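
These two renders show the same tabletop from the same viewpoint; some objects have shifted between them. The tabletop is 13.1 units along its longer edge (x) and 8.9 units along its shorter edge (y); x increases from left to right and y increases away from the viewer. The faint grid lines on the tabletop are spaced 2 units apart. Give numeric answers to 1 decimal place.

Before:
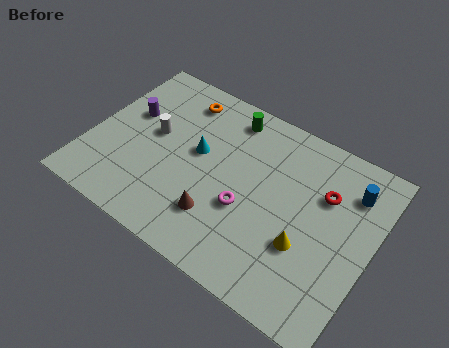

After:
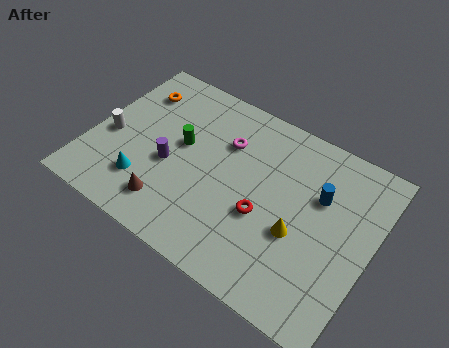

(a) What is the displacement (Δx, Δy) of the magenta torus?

(-1.5, 2.8)

From the two frames, the magenta torus sits at roughly (7.5, 3.4) before and (6.0, 6.2) after.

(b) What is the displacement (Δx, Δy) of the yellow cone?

(-0.4, 0.4)

The yellow cone was at about (10.3, 3.1) and moved to about (9.9, 3.5).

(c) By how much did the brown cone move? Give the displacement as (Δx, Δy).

(-2.2, -0.6)

From the two frames, the brown cone sits at roughly (6.4, 2.3) before and (4.2, 1.7) after.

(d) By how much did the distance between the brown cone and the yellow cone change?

+2.0

They were about 4.0 units apart before and 6.0 after — 2.0 units further apart.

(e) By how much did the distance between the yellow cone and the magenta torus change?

+1.9

Before: roughly 2.8 units apart; after: 4.7. That's 1.9 units further apart.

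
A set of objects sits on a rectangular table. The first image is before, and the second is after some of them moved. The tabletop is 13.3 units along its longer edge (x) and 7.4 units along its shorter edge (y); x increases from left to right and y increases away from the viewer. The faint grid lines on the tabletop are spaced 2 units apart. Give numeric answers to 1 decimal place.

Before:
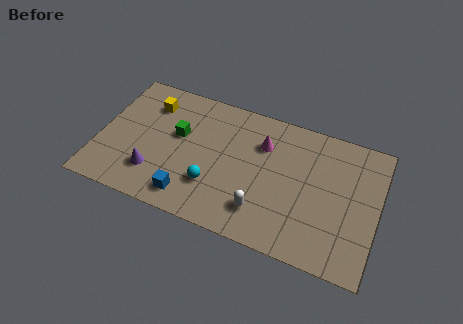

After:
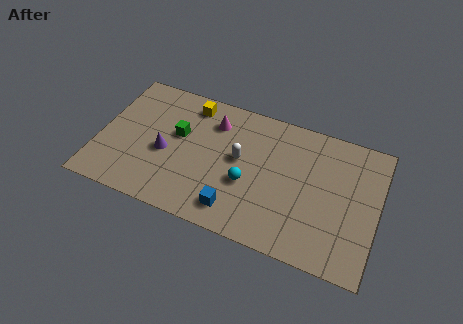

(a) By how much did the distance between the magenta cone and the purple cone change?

-2.7

Before: roughly 6.0 units apart; after: 3.3. That's 2.7 units closer together.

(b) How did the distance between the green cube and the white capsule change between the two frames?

-2.1

They were about 5.1 units apart before and 3.0 after — 2.1 units closer together.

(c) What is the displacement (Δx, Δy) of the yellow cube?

(1.9, 0.6)

The yellow cube started near (2.2, 5.7) and ended near (4.1, 6.3).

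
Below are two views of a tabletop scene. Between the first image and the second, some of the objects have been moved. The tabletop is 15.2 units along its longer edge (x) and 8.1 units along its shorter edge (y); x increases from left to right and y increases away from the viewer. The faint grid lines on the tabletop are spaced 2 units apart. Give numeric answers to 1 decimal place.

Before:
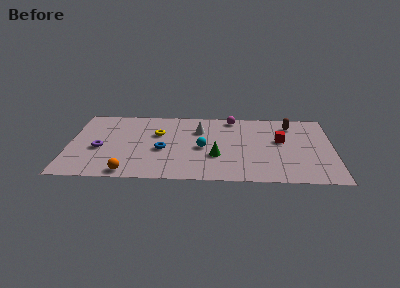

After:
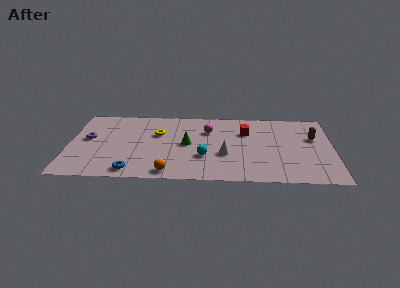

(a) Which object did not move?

the yellow torus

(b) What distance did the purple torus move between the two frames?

1.3

The purple torus was near (1.8, 3.4) before and (1.1, 4.5) after, so it travelled √(0.7² + 1.1²) ≈ 1.3 units.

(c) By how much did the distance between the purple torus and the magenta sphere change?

-1.5

The distance was about 8.5 in the first image and 7.0 in the second, so they moved 1.5 units closer together.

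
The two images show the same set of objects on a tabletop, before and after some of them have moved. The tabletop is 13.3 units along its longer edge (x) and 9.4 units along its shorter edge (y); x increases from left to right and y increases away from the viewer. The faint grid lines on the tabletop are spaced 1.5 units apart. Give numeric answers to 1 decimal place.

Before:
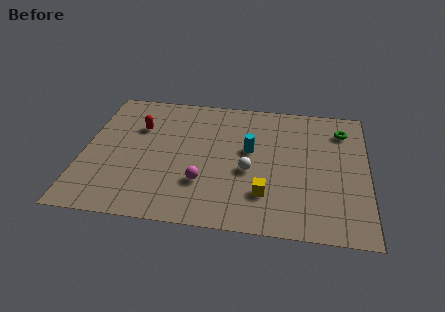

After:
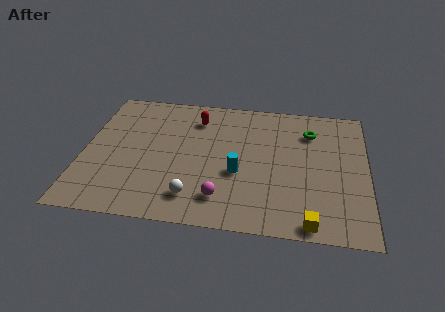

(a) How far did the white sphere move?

3.3

From (7.8, 3.9) to (5.3, 1.8), the white sphere covered √(2.5² + 2.1²) ≈ 3.3 units.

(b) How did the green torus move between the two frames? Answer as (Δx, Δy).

(-1.5, -0.3)

The green torus started near (12.1, 7.4) and ended near (10.6, 7.1).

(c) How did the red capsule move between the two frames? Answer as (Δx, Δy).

(2.7, 1.0)

From the two frames, the red capsule sits at roughly (2.5, 6.4) before and (5.2, 7.4) after.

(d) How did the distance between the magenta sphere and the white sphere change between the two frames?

-1.1

The distance was about 2.4 in the first image and 1.3 in the second, so they moved 1.1 units closer together.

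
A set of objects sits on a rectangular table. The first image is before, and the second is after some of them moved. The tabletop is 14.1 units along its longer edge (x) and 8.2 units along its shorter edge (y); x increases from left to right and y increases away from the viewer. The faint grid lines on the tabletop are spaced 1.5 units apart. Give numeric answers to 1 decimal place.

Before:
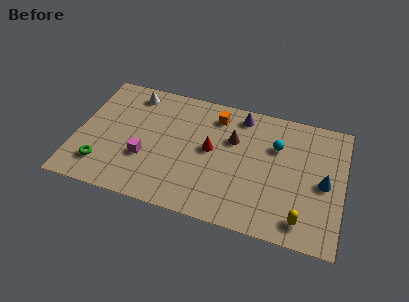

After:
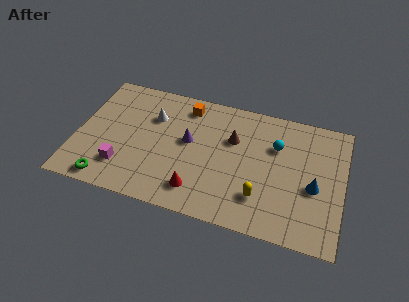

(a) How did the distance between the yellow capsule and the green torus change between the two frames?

-2.5

Before: roughly 10.6 units apart; after: 8.1. That's 2.5 units closer together.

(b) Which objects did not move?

the cyan sphere and the brown cone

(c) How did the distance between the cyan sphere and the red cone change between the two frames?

+2.0

The distance was about 3.6 in the first image and 5.6 in the second, so they moved 2.0 units further apart.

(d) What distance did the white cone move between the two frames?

1.8

The white cone was near (2.7, 7.0) before and (3.9, 5.7) after, so it travelled √(1.2² + 1.3²) ≈ 1.8 units.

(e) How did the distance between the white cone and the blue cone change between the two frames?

-1.9

The distance was about 10.9 in the first image and 9.0 in the second, so they moved 1.9 units closer together.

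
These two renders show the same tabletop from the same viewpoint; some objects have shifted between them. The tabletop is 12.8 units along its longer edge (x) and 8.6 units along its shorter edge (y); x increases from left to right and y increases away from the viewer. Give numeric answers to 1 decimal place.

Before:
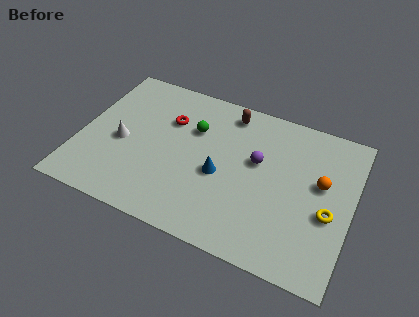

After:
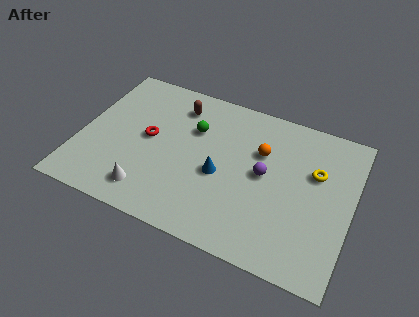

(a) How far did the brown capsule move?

2.5

From (6.7, 7.4) to (4.3, 6.9), the brown capsule covered √(2.4² + 0.5²) ≈ 2.5 units.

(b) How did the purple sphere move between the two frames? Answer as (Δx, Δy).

(0.4, -0.6)

The purple sphere was at about (8.3, 5.1) and moved to about (8.7, 4.5).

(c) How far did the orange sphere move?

3.0

The orange sphere moved from about (11.3, 5.0) to (8.4, 5.7), a distance of √(2.9² + 0.7²) ≈ 3.0.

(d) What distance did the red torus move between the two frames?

1.6

The red torus moved from about (4.0, 5.9) to (3.2, 4.5), a distance of √(0.8² + 1.4²) ≈ 1.6.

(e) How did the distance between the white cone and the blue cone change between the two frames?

-0.9

They were about 4.7 units apart before and 3.8 after — 0.9 units closer together.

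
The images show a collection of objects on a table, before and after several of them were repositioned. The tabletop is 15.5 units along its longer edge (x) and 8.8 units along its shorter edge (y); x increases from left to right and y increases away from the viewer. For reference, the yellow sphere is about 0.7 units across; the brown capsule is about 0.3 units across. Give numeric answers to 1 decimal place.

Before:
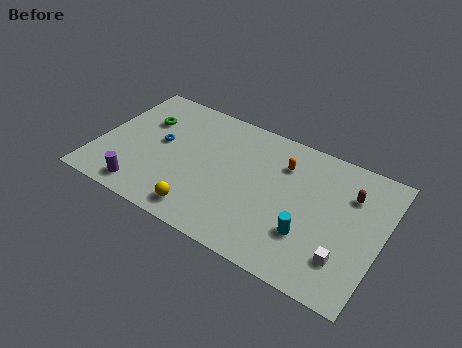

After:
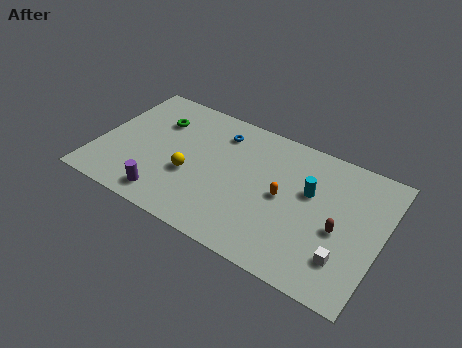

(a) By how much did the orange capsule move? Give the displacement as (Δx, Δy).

(0.3, -2.1)

The orange capsule was at about (9.9, 6.5) and moved to about (10.2, 4.4).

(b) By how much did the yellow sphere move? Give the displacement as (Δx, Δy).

(-1.0, 2.1)

The yellow sphere started near (6.2, 1.3) and ended near (5.2, 3.4).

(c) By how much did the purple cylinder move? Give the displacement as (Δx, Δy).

(1.3, 0.1)

From the two frames, the purple cylinder sits at roughly (2.9, 1.2) before and (4.2, 1.3) after.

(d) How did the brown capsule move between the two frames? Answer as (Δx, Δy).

(-0.3, -2.5)

From the two frames, the brown capsule sits at roughly (13.6, 6.3) before and (13.3, 3.8) after.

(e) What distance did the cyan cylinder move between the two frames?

2.7

From (11.8, 2.7) to (11.5, 5.4), the cyan cylinder covered √(0.3² + 2.7²) ≈ 2.7 units.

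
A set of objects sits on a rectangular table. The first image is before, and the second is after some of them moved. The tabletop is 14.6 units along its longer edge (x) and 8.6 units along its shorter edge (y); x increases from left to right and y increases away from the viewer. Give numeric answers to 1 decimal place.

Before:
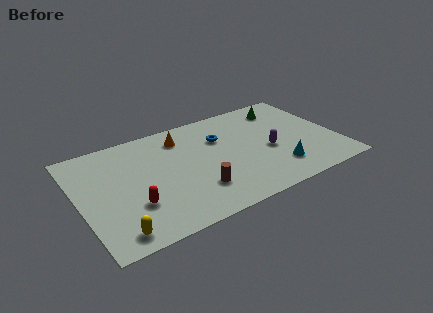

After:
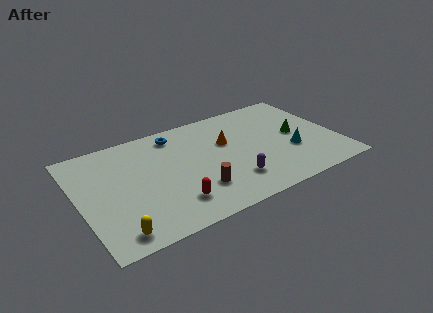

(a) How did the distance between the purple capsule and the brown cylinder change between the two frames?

-2.6

They were about 4.6 units apart before and 2.0 after — 2.6 units closer together.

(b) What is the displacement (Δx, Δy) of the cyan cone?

(1.0, 1.1)

The cyan cone started near (10.9, 2.0) and ended near (11.9, 3.1).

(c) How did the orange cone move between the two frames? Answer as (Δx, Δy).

(2.4, -1.5)

The orange cone was at about (6.1, 6.9) and moved to about (8.5, 5.4).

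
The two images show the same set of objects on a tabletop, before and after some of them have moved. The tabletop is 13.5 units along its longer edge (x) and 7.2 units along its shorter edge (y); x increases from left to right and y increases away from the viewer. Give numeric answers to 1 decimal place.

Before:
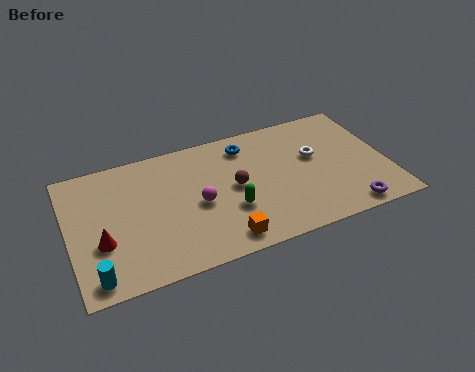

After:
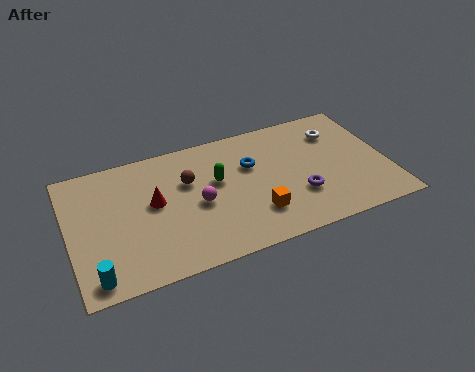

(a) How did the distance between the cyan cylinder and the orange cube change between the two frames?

+1.6

Before: roughly 5.3 units apart; after: 6.9. That's 1.6 units further apart.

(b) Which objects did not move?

the cyan cylinder and the magenta sphere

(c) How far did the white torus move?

1.6

The white torus was near (10.5, 4.3) before and (11.6, 5.4) after, so it travelled √(1.1² + 1.1²) ≈ 1.6 units.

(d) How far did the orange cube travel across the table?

1.7

From (6.2, 1.0) to (7.7, 1.9), the orange cube covered √(1.5² + 0.9²) ≈ 1.7 units.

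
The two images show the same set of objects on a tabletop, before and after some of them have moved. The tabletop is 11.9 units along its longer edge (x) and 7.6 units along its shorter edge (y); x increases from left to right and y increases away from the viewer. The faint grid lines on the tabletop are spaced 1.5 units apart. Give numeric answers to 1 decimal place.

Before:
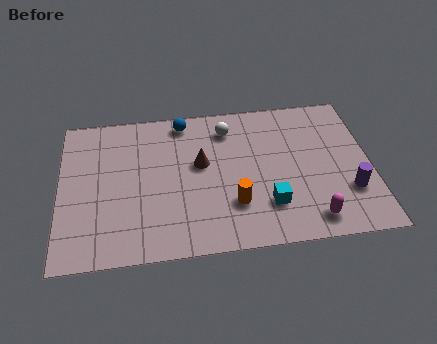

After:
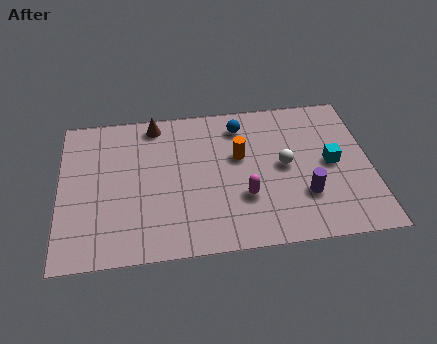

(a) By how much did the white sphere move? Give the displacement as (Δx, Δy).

(2.1, -2.2)

The white sphere started near (6.5, 6.1) and ended near (8.6, 3.9).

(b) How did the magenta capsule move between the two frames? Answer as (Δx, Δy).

(-2.5, 1.4)

From the two frames, the magenta capsule sits at roughly (9.5, 1.1) before and (7.0, 2.5) after.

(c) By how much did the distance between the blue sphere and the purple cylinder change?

-3.1

The distance was about 7.6 in the first image and 4.5 in the second, so they moved 3.1 units closer together.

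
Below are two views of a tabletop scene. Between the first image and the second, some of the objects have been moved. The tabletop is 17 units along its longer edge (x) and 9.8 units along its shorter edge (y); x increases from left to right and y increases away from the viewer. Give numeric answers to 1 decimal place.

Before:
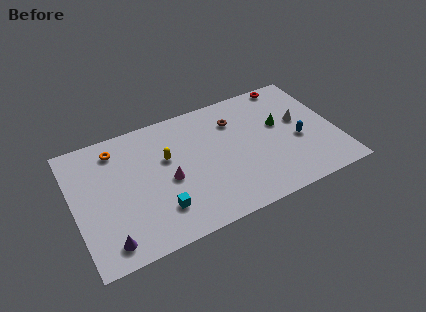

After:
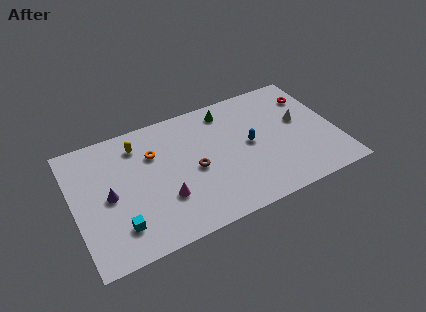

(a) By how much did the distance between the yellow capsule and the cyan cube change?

+2.2

Before: roughly 3.8 units apart; after: 6.0. That's 2.2 units further apart.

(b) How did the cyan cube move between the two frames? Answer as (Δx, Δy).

(-2.6, -0.2)

The cyan cube was at about (5.2, 2.4) and moved to about (2.6, 2.2).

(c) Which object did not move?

the white cone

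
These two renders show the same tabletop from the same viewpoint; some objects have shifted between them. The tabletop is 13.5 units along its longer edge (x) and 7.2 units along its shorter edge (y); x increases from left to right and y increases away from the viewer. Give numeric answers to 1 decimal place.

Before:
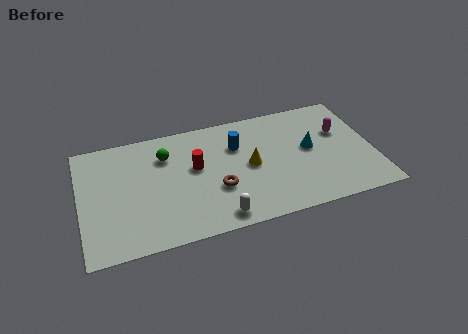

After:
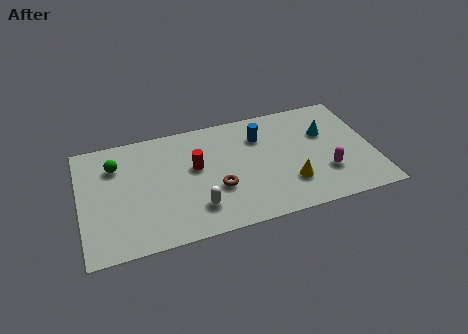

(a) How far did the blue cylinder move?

1.1

The blue cylinder was near (7.3, 5.0) before and (8.4, 5.3) after, so it travelled √(1.1² + 0.3²) ≈ 1.1 units.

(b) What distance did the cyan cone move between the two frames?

1.1

From (10.6, 3.9) to (11.4, 4.7), the cyan cone covered √(0.8² + 0.8²) ≈ 1.1 units.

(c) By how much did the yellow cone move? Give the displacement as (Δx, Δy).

(1.7, -1.6)

The yellow cone started near (7.8, 3.6) and ended near (9.5, 2.0).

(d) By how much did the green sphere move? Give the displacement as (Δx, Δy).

(-2.3, 0.0)

From the two frames, the green sphere sits at roughly (4.0, 5.3) before and (1.7, 5.3) after.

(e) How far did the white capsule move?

1.2

The white capsule was near (6.1, 0.9) before and (5.2, 1.7) after, so it travelled √(0.9² + 0.8²) ≈ 1.2 units.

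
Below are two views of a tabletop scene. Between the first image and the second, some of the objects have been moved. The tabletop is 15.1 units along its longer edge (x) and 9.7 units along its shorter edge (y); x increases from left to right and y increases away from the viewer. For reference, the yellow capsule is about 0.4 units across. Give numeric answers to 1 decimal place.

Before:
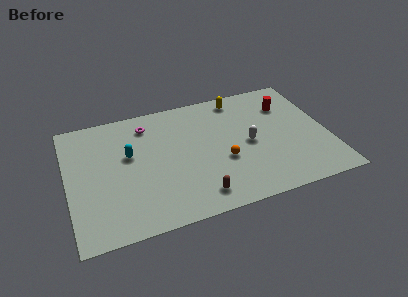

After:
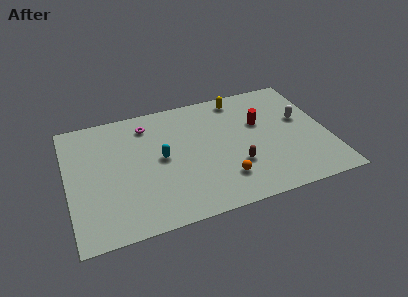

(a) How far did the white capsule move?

3.4

The white capsule was near (10.5, 4.6) before and (13.7, 5.7) after, so it travelled √(3.2² + 1.1²) ≈ 3.4 units.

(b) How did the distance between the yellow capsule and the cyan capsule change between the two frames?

-1.2

They were about 7.2 units apart before and 6.0 after — 1.2 units closer together.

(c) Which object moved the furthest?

the white capsule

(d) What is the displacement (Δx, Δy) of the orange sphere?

(-0.1, -1.4)

From the two frames, the orange sphere sits at roughly (8.9, 3.7) before and (8.8, 2.3) after.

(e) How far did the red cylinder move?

2.0

The red cylinder moved from about (13.0, 7.1) to (11.3, 6.1), a distance of √(1.7² + 1.0²) ≈ 2.0.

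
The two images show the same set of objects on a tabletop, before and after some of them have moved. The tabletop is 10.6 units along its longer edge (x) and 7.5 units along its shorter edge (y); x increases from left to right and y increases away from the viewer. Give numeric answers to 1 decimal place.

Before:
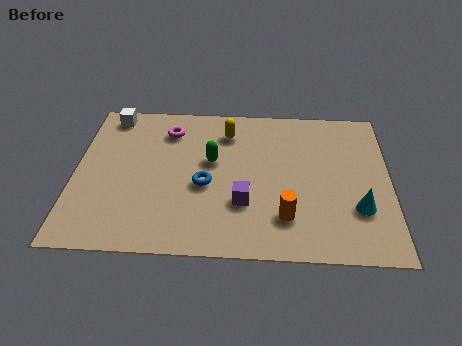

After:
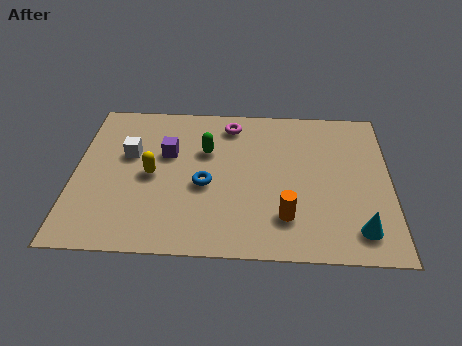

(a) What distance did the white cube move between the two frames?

2.1

From (1.1, 6.6) to (1.8, 4.6), the white cube covered √(0.7² + 2.0²) ≈ 2.1 units.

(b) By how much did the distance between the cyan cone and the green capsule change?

+0.9

Before: roughly 5.3 units apart; after: 6.2. That's 0.9 units further apart.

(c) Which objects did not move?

the orange cylinder and the blue torus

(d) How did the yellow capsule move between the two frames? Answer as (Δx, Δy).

(-2.5, -2.3)

The yellow capsule was at about (5.1, 5.9) and moved to about (2.6, 3.6).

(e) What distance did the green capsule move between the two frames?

0.5

The green capsule moved from about (4.6, 4.4) to (4.4, 4.9), a distance of √(0.2² + 0.5²) ≈ 0.5.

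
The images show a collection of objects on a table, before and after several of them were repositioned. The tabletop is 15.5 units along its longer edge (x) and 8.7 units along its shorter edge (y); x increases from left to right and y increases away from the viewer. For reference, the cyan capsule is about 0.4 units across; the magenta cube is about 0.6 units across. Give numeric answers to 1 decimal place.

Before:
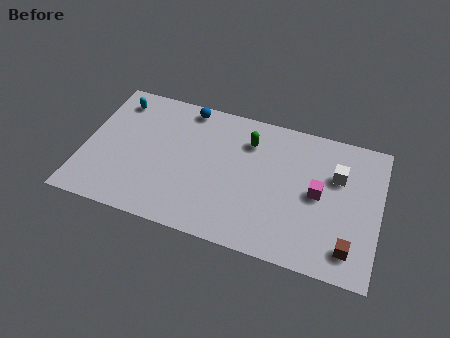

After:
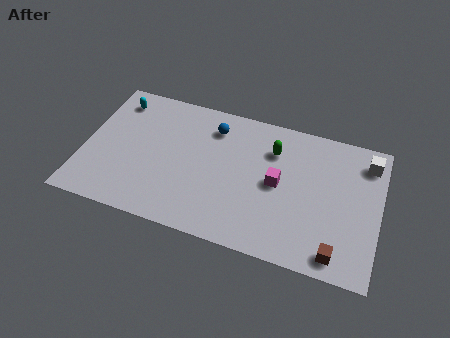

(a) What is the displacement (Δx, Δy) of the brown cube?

(-0.6, -0.5)

The brown cube started near (14.1, 1.6) and ended near (13.5, 1.1).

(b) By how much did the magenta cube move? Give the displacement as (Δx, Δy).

(-2.1, 0.0)

The magenta cube was at about (12.3, 4.4) and moved to about (10.2, 4.4).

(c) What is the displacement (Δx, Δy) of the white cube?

(1.5, 1.3)

From the two frames, the white cube sits at roughly (13.2, 5.8) before and (14.7, 7.1) after.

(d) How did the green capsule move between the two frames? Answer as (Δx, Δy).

(1.3, -0.2)

The green capsule started near (8.5, 6.6) and ended near (9.8, 6.4).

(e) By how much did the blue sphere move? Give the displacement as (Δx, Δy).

(1.5, -0.9)

The blue sphere was at about (5.1, 7.8) and moved to about (6.6, 6.9).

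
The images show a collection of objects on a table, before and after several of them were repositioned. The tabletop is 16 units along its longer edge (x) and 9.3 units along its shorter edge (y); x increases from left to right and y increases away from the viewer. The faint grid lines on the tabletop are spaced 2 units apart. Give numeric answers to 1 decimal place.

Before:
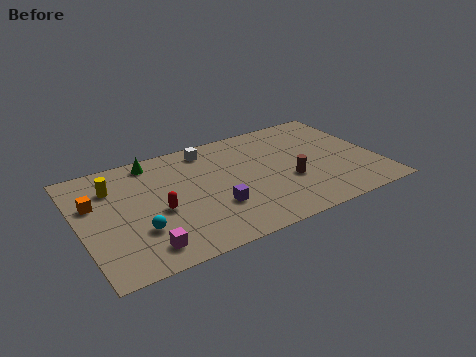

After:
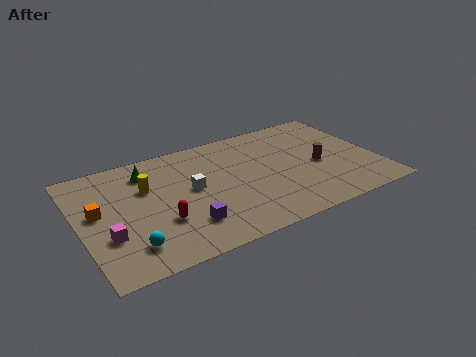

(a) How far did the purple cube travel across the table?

1.8

The purple cube moved from about (7.0, 3.0) to (5.3, 2.3), a distance of √(1.7² + 0.7²) ≈ 1.8.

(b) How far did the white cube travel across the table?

3.3

The white cube was near (7.3, 8.0) before and (6.0, 5.0) after, so it travelled √(1.3² + 3.0²) ≈ 3.3 units.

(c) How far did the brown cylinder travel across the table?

1.9

From (11.1, 3.5) to (12.9, 4.2), the brown cylinder covered √(1.8² + 0.7²) ≈ 1.9 units.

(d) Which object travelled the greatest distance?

the white cube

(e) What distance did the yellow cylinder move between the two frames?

1.9

The yellow cylinder moved from about (2.0, 6.9) to (3.7, 6.1), a distance of √(1.7² + 0.8²) ≈ 1.9.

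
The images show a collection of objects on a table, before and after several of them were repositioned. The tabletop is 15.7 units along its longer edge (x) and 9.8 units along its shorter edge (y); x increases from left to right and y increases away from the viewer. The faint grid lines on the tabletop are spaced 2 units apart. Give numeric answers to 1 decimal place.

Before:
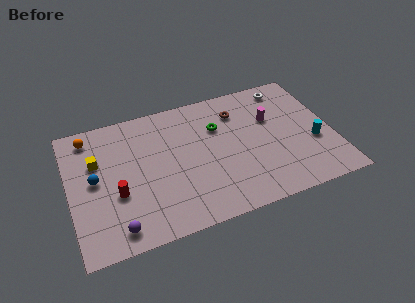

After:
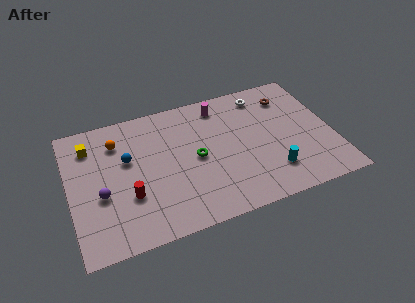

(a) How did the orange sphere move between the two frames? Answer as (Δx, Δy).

(1.6, -0.9)

From the two frames, the orange sphere sits at roughly (1.4, 8.4) before and (3.0, 7.5) after.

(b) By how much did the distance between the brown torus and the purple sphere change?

+2.2

The distance was about 10.0 in the first image and 12.2 in the second, so they moved 2.2 units further apart.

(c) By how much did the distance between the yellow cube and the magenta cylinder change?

-2.6

Before: roughly 10.5 units apart; after: 7.9. That's 2.6 units closer together.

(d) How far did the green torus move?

2.4

The green torus moved from about (9.0, 6.7) to (7.5, 4.8), a distance of √(1.5² + 1.9²) ≈ 2.4.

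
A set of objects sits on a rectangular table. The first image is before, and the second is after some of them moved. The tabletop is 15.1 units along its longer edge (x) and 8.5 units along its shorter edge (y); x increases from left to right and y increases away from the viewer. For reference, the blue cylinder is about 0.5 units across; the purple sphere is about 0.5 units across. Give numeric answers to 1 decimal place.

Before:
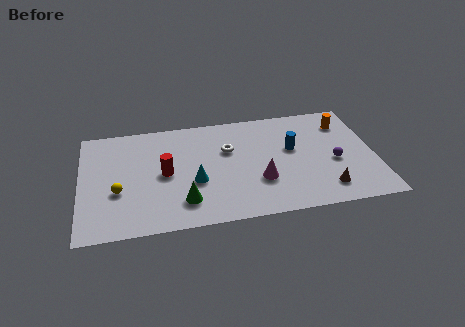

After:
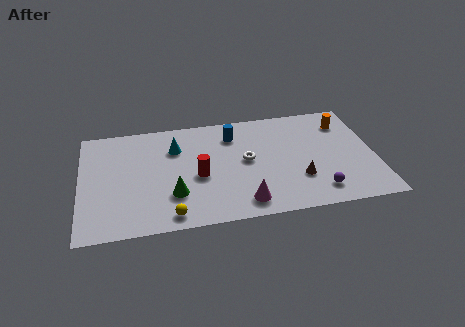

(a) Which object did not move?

the orange cylinder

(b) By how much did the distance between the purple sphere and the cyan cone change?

+1.3

They were about 7.2 units apart before and 8.5 after — 1.3 units further apart.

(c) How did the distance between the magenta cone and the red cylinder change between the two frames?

-1.7

They were about 5.0 units apart before and 3.3 after — 1.7 units closer together.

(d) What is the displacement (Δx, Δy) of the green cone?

(-0.5, 0.6)

The green cone was at about (5.2, 1.9) and moved to about (4.7, 2.5).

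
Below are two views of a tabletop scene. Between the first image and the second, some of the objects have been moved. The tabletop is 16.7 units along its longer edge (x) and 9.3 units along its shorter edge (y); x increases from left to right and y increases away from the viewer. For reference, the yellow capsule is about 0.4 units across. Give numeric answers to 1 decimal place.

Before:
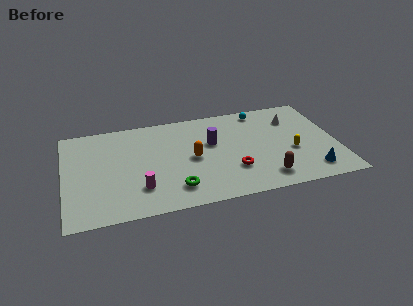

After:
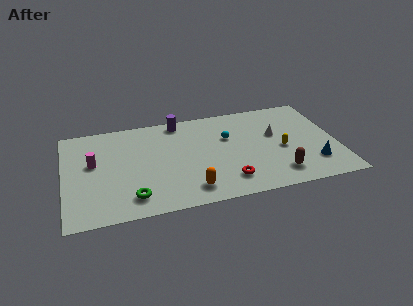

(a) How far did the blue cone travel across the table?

0.7

From (14.9, 1.6) to (15.1, 2.3), the blue cone covered √(0.2² + 0.7²) ≈ 0.7 units.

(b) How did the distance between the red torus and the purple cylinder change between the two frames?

+3.8

They were about 3.1 units apart before and 6.9 after — 3.8 units further apart.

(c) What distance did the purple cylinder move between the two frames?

3.2

The purple cylinder moved from about (9.1, 5.7) to (7.2, 8.3), a distance of √(1.9² + 2.6²) ≈ 3.2.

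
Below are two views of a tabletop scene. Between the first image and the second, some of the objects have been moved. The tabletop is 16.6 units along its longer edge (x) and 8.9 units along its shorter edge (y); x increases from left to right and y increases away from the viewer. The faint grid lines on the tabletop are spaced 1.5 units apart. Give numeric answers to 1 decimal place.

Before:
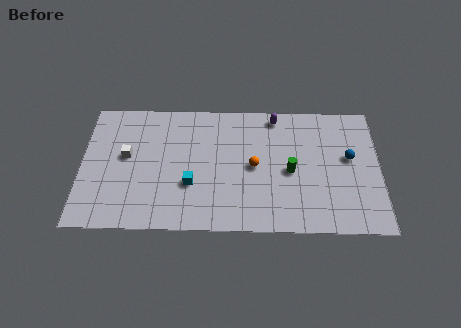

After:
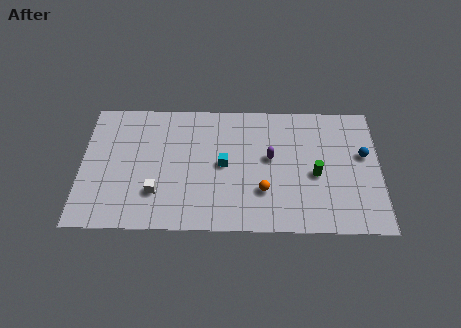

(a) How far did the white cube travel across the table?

3.0

The white cube moved from about (2.5, 5.0) to (4.2, 2.5), a distance of √(1.7² + 2.5²) ≈ 3.0.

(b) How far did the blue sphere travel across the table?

0.8

The blue sphere moved from about (14.9, 5.1) to (15.7, 5.3), a distance of √(0.8² + 0.2²) ≈ 0.8.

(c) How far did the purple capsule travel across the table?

2.9

From (10.8, 7.9) to (10.5, 5.0), the purple capsule covered √(0.3² + 2.9²) ≈ 2.9 units.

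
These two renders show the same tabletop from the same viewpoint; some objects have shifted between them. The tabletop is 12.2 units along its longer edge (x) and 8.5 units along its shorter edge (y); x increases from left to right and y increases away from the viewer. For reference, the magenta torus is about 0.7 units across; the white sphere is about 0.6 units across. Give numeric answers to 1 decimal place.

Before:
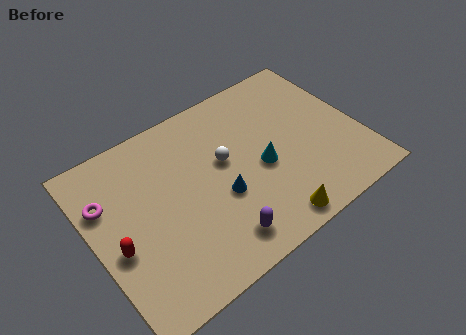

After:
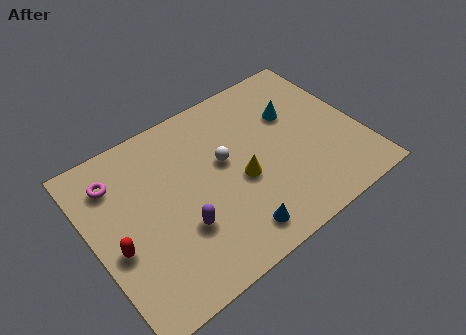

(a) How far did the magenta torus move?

1.0

The magenta torus moved from about (0.8, 5.8) to (1.4, 6.6), a distance of √(0.6² + 0.8²) ≈ 1.0.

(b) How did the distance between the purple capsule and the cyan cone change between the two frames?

+3.0

They were about 3.4 units apart before and 6.4 after — 3.0 units further apart.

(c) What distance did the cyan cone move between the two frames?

2.7

From (7.6, 3.7) to (9.5, 5.6), the cyan cone covered √(1.9² + 1.9²) ≈ 2.7 units.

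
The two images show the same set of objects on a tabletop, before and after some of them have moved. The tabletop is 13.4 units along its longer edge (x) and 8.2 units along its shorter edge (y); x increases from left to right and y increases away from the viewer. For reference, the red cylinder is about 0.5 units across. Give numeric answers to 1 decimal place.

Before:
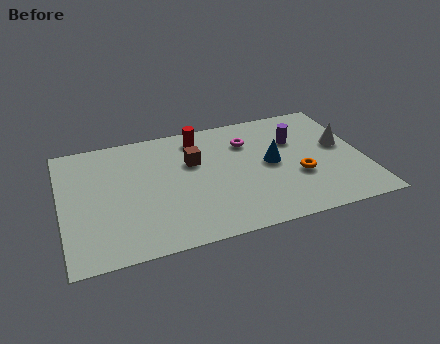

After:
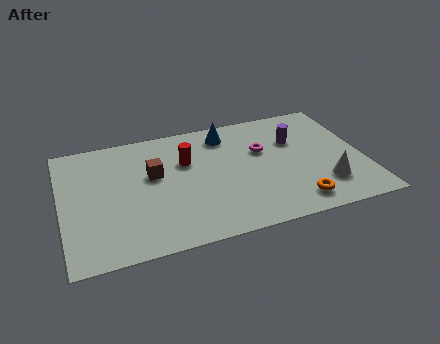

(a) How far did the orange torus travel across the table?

1.7

The orange torus moved from about (10.4, 3.0) to (10.1, 1.3), a distance of √(0.3² + 1.7²) ≈ 1.7.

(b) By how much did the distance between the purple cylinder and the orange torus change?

+1.7

The distance was about 2.5 in the first image and 4.2 in the second, so they moved 1.7 units further apart.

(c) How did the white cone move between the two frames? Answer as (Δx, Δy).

(-1.0, -2.5)

The white cone was at about (12.5, 4.6) and moved to about (11.5, 2.1).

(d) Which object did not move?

the purple cylinder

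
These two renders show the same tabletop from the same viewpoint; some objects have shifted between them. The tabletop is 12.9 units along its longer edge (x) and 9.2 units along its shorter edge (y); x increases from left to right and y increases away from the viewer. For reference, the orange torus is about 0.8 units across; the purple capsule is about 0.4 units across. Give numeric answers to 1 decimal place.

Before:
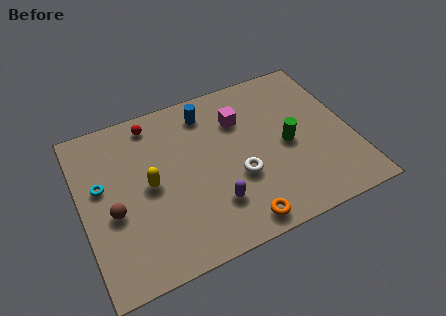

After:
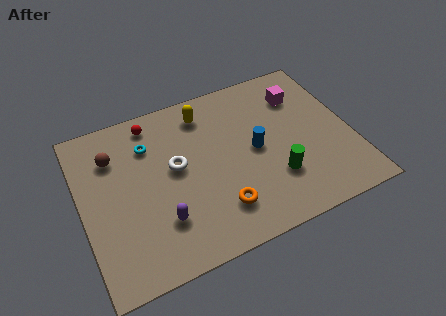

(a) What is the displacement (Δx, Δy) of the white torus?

(-2.8, 1.7)

From the two frames, the white torus sits at roughly (7.3, 3.4) before and (4.5, 5.1) after.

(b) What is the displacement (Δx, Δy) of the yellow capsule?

(3.0, 3.0)

From the two frames, the yellow capsule sits at roughly (3.2, 4.6) before and (6.2, 7.6) after.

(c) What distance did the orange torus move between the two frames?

1.4

The orange torus moved from about (7.0, 1.0) to (6.2, 2.1), a distance of √(0.8² + 1.1²) ≈ 1.4.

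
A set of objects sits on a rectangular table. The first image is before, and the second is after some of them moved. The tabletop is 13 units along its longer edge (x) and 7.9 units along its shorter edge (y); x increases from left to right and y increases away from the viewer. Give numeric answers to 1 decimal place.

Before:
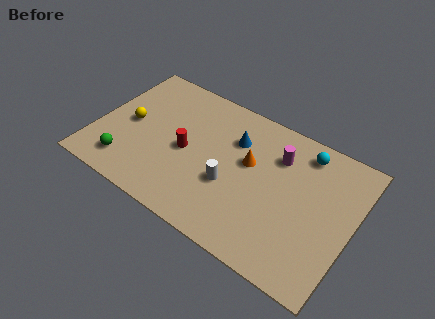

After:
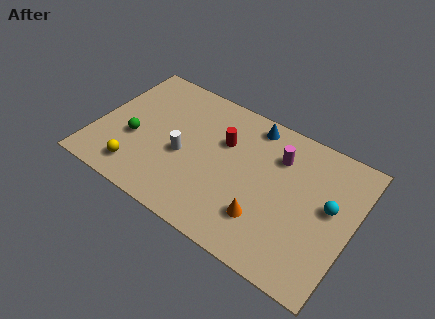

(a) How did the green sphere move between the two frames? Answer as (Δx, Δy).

(0.1, 1.6)

From the two frames, the green sphere sits at roughly (1.9, 1.5) before and (2.0, 3.1) after.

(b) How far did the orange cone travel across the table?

2.9

The orange cone was near (7.7, 4.7) before and (8.9, 2.1) after, so it travelled √(1.2² + 2.6²) ≈ 2.9 units.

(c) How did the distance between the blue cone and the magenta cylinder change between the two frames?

-0.3

They were about 2.2 units apart before and 1.9 after — 0.3 units closer together.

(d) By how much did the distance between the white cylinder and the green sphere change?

-2.8

They were about 5.3 units apart before and 2.5 after — 2.8 units closer together.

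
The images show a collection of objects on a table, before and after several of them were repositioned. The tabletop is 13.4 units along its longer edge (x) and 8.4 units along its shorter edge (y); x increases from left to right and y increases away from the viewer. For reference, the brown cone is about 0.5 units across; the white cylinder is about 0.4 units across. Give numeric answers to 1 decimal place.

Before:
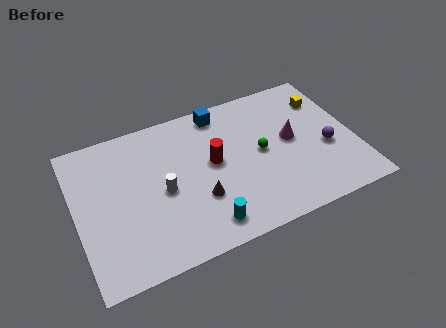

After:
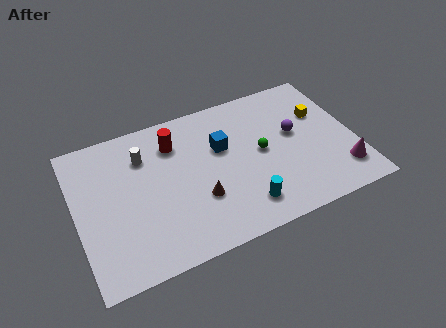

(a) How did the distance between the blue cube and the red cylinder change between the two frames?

-0.4

The distance was about 2.9 in the first image and 2.5 in the second, so they moved 0.4 units closer together.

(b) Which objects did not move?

the brown cone and the green sphere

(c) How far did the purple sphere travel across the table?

2.0

The purple sphere was near (12.0, 3.4) before and (10.6, 4.8) after, so it travelled √(1.4² + 1.4²) ≈ 2.0 units.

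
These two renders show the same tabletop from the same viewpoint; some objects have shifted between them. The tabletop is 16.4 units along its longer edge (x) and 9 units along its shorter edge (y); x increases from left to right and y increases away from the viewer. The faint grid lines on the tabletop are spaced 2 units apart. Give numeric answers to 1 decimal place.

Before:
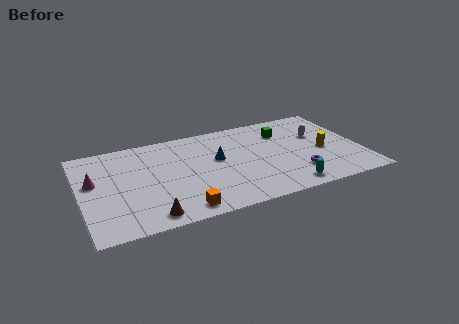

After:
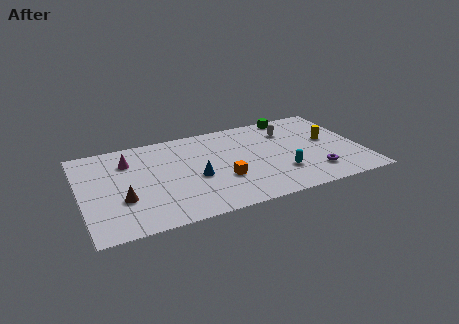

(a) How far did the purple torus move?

0.9

The purple torus moved from about (12.5, 2.3) to (13.4, 2.0), a distance of √(0.9² + 0.3²) ≈ 0.9.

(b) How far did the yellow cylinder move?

1.1

The yellow cylinder was near (14.2, 4.0) before and (14.6, 5.0) after, so it travelled √(0.4² + 1.0²) ≈ 1.1 units.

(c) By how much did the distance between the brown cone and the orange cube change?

+4.0

Before: roughly 1.8 units apart; after: 5.8. That's 4.0 units further apart.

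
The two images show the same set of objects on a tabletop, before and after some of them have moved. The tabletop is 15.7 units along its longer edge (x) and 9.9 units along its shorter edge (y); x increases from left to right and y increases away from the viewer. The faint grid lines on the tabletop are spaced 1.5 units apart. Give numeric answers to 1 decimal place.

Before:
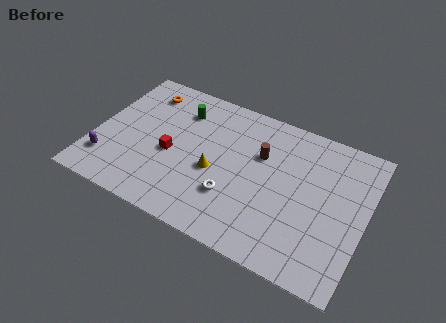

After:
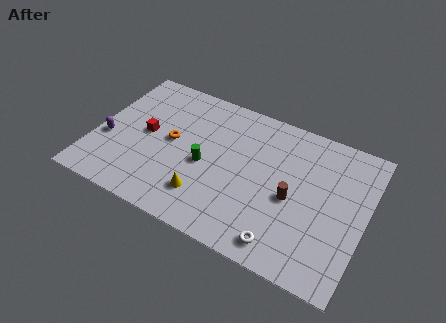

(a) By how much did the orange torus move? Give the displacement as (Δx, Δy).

(2.1, -2.9)

The orange torus was at about (2.3, 8.1) and moved to about (4.4, 5.2).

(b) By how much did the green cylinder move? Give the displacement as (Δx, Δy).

(1.9, -3.2)

From the two frames, the green cylinder sits at roughly (4.6, 7.6) before and (6.5, 4.4) after.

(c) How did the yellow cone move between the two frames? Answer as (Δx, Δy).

(-0.3, -1.9)

The yellow cone was at about (7.1, 4.2) and moved to about (6.8, 2.3).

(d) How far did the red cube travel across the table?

1.8

From (4.5, 4.3) to (2.9, 5.1), the red cube covered √(1.6² + 0.8²) ≈ 1.8 units.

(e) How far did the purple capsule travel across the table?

1.5

The purple capsule moved from about (1.0, 2.3) to (0.8, 3.8), a distance of √(0.2² + 1.5²) ≈ 1.5.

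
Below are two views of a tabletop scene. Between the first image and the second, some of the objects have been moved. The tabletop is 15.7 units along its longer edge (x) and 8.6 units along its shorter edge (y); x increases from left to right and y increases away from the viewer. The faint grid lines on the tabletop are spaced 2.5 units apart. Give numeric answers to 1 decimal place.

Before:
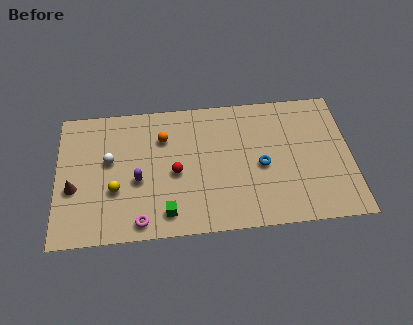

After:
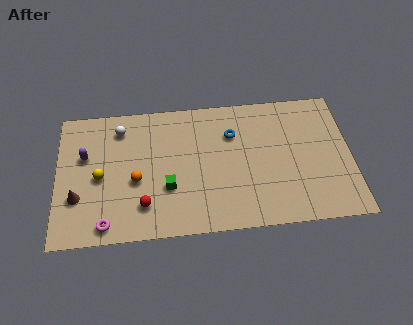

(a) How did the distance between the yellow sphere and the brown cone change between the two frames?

-0.5

They were about 2.2 units apart before and 1.7 after — 0.5 units closer together.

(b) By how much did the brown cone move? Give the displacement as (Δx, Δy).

(0.2, -0.6)

The brown cone was at about (0.9, 3.4) and moved to about (1.1, 2.8).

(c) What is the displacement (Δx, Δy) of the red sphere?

(-1.7, -1.9)

From the two frames, the red sphere sits at roughly (6.3, 3.9) before and (4.6, 2.0) after.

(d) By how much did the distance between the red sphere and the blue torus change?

+1.7

The distance was about 4.6 in the first image and 6.3 in the second, so they moved 1.7 units further apart.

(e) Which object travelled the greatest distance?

the purple capsule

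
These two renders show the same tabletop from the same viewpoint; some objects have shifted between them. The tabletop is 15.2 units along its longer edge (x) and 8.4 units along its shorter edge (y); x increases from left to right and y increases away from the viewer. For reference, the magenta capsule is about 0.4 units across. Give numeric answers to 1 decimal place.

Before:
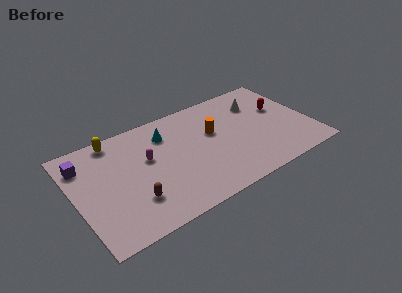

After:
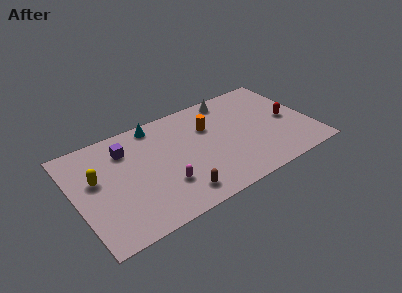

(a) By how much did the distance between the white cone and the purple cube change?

-4.3

The distance was about 11.4 in the first image and 7.1 in the second, so they moved 4.3 units closer together.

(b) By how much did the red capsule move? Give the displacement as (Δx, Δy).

(0.3, -1.1)

From the two frames, the red capsule sits at roughly (13.5, 5.1) before and (13.8, 4.0) after.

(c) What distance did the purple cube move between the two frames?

2.7

The purple cube was near (0.8, 6.5) before and (3.5, 6.4) after, so it travelled √(2.7² + 0.1²) ≈ 2.7 units.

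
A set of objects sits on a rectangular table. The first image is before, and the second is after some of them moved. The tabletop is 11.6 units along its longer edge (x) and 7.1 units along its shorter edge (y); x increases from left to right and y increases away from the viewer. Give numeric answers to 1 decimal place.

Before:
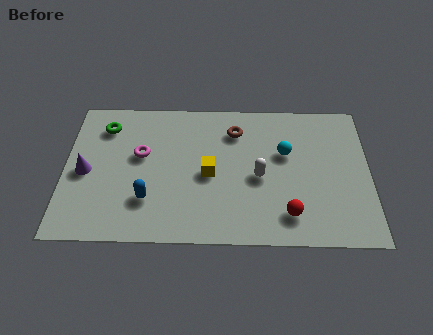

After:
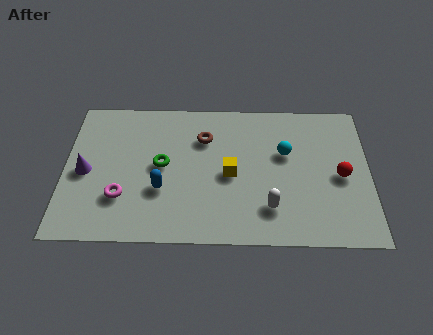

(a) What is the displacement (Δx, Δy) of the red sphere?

(2.0, 1.9)

The red sphere started near (8.5, 1.4) and ended near (10.5, 3.3).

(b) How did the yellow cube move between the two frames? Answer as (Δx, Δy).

(0.8, 0.0)

From the two frames, the yellow cube sits at roughly (5.5, 3.3) before and (6.3, 3.3) after.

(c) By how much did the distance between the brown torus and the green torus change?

-2.9

Before: roughly 5.0 units apart; after: 2.1. That's 2.9 units closer together.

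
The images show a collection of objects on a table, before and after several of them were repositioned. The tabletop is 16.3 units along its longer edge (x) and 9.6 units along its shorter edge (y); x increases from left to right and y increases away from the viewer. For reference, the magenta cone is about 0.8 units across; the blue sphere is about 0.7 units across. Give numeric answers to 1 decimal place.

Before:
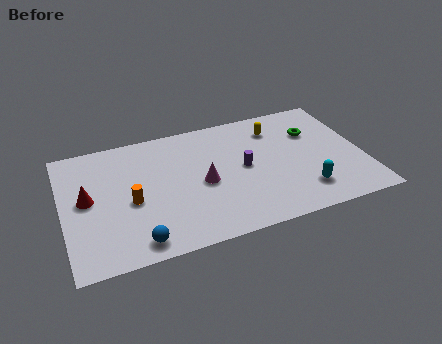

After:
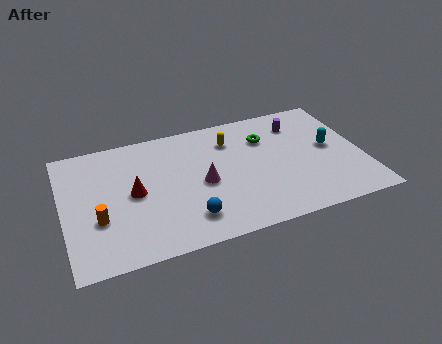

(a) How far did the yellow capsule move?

2.5

From (11.8, 7.5) to (9.3, 7.3), the yellow capsule covered √(2.5² + 0.2²) ≈ 2.5 units.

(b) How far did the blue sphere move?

2.9

From (3.7, 1.2) to (6.5, 2.0), the blue sphere covered √(2.8² + 0.8²) ≈ 2.9 units.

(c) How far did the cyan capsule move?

3.5

The cyan capsule moved from about (12.8, 2.1) to (14.6, 5.1), a distance of √(1.8² + 3.0²) ≈ 3.5.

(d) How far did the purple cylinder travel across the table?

4.2

From (9.8, 4.9) to (13.1, 7.5), the purple cylinder covered √(3.3² + 2.6²) ≈ 4.2 units.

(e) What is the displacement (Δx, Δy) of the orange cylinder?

(-1.8, -0.8)

The orange cylinder started near (3.6, 4.2) and ended near (1.8, 3.4).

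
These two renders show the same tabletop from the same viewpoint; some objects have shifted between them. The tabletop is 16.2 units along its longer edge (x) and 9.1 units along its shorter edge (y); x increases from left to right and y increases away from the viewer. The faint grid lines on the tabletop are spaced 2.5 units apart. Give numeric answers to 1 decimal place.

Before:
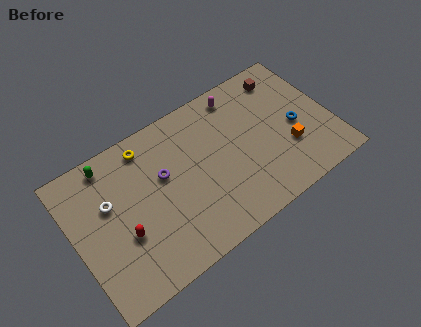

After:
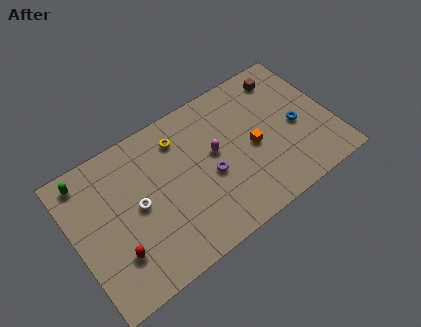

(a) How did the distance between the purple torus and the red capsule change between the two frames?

+2.8

They were about 3.6 units apart before and 6.4 after — 2.8 units further apart.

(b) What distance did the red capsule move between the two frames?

1.1

The red capsule moved from about (2.8, 3.4) to (2.2, 2.5), a distance of √(0.6² + 0.9²) ≈ 1.1.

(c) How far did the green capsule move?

1.5

The green capsule was near (2.7, 8.0) before and (1.2, 7.9) after, so it travelled √(1.5² + 0.1²) ≈ 1.5 units.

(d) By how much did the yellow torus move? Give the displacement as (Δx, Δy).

(2.0, -0.6)

The yellow torus started near (5.0, 7.8) and ended near (7.0, 7.2).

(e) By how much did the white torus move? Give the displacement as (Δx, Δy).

(1.6, -1.1)

The white torus started near (2.3, 5.7) and ended near (3.9, 4.6).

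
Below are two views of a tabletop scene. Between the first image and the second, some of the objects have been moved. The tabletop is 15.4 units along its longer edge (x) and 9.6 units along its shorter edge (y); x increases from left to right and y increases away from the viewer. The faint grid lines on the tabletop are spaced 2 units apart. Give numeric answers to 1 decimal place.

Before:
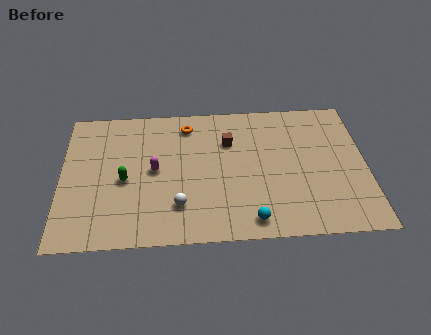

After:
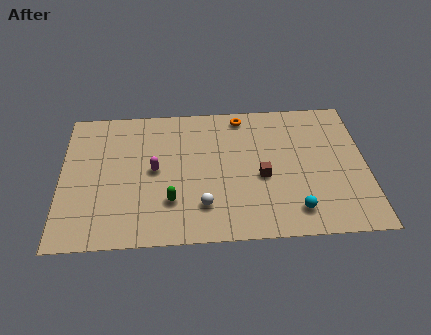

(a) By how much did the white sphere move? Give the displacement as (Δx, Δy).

(1.2, -0.1)

The white sphere was at about (5.9, 2.4) and moved to about (7.1, 2.3).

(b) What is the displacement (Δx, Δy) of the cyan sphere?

(2.2, 0.5)

The cyan sphere was at about (9.5, 1.2) and moved to about (11.7, 1.7).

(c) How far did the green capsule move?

2.8

The green capsule moved from about (3.2, 4.3) to (5.5, 2.7), a distance of √(2.3² + 1.6²) ≈ 2.8.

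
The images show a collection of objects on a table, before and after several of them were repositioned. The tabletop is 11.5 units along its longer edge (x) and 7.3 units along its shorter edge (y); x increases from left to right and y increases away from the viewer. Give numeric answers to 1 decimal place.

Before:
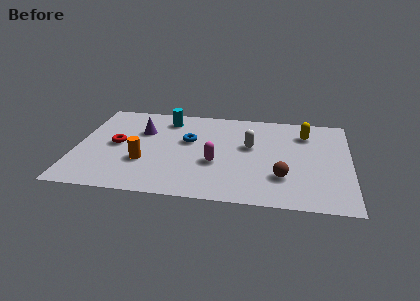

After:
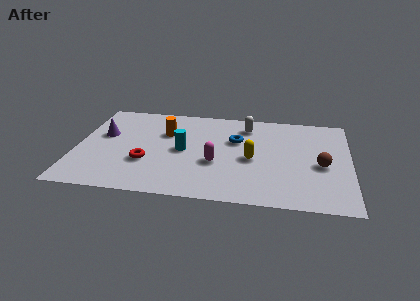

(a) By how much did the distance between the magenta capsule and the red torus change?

-1.4

Before: roughly 4.3 units apart; after: 2.9. That's 1.4 units closer together.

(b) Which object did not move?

the magenta capsule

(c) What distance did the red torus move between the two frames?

1.8

The red torus was near (1.7, 3.7) before and (3.0, 2.5) after, so it travelled √(1.3² + 1.2²) ≈ 1.8 units.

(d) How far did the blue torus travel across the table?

2.0

The blue torus moved from about (4.7, 4.4) to (6.7, 4.7), a distance of √(2.0² + 0.3²) ≈ 2.0.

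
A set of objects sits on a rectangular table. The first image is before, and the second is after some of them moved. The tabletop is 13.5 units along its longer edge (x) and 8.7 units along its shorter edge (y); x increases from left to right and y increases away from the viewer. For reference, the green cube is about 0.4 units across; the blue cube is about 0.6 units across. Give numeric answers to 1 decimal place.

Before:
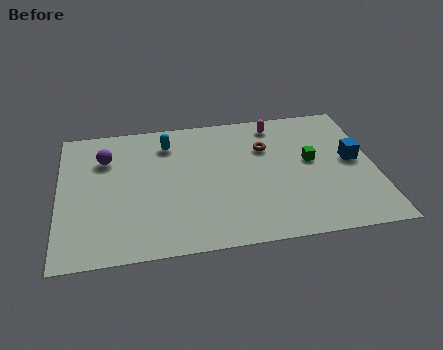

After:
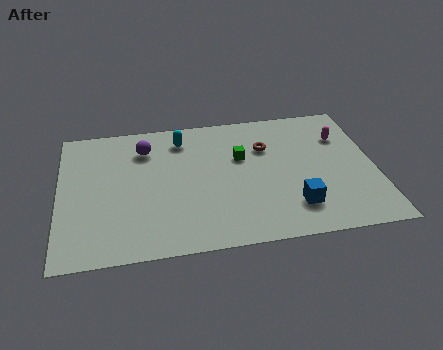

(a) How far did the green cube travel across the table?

3.1

From (10.8, 4.8) to (7.8, 5.5), the green cube covered √(3.0² + 0.7²) ≈ 3.1 units.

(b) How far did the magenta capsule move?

3.1

The magenta capsule was near (9.4, 7.5) before and (12.2, 6.2) after, so it travelled √(2.8² + 1.3²) ≈ 3.1 units.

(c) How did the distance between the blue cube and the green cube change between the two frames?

+2.3

The distance was about 1.8 in the first image and 4.1 in the second, so they moved 2.3 units further apart.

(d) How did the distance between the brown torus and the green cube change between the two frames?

-1.0

They were about 2.2 units apart before and 1.2 after — 1.0 units closer together.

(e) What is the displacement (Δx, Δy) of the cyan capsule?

(0.6, 0.2)

The cyan capsule was at about (4.7, 6.9) and moved to about (5.3, 7.1).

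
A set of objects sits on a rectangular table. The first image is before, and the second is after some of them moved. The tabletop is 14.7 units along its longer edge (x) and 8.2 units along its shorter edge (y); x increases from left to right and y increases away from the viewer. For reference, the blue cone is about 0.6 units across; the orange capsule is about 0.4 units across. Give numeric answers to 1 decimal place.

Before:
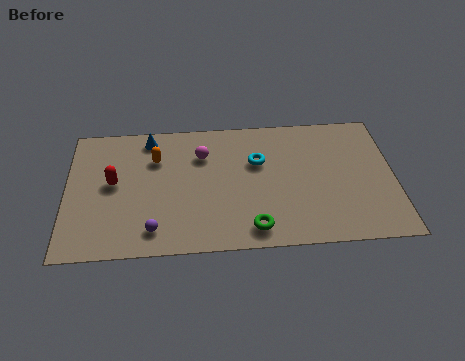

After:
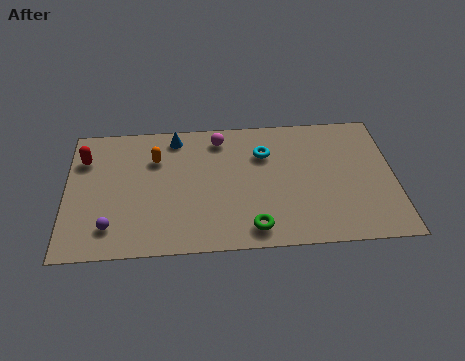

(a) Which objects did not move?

the green torus and the orange capsule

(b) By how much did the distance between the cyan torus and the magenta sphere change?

-0.3

The distance was about 2.6 in the first image and 2.3 in the second, so they moved 0.3 units closer together.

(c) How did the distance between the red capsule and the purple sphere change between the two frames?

+1.0

They were about 3.5 units apart before and 4.5 after — 1.0 units further apart.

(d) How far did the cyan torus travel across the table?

0.6

The cyan torus moved from about (8.6, 5.3) to (8.9, 5.8), a distance of √(0.3² + 0.5²) ≈ 0.6.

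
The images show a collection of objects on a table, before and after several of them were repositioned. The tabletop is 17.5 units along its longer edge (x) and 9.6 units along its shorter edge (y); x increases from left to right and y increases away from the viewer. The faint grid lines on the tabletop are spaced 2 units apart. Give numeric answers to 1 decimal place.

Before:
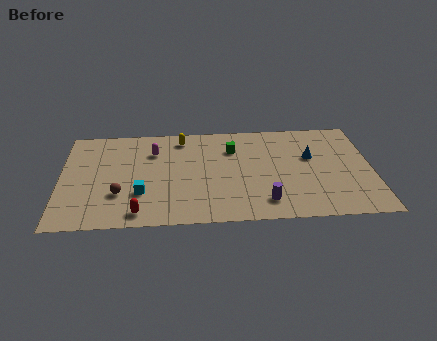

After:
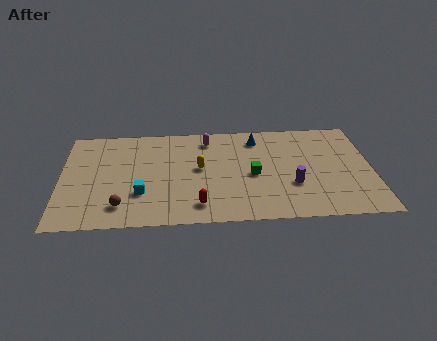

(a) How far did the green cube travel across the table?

2.8

The green cube was near (9.7, 7.0) before and (10.8, 4.4) after, so it travelled √(1.1² + 2.6²) ≈ 2.8 units.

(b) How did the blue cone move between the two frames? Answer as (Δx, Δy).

(-3.0, 2.0)

The blue cone was at about (14.1, 5.9) and moved to about (11.1, 7.9).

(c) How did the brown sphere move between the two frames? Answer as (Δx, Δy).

(0.1, -1.1)

The brown sphere started near (3.3, 3.0) and ended near (3.4, 1.9).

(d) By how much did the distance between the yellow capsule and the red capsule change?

-3.9

They were about 7.4 units apart before and 3.5 after — 3.9 units closer together.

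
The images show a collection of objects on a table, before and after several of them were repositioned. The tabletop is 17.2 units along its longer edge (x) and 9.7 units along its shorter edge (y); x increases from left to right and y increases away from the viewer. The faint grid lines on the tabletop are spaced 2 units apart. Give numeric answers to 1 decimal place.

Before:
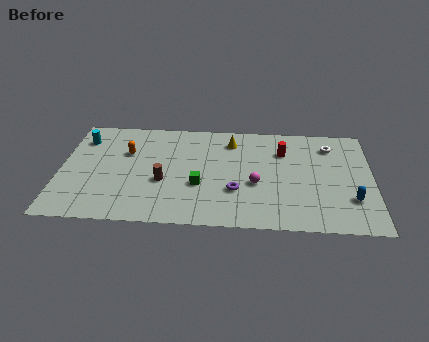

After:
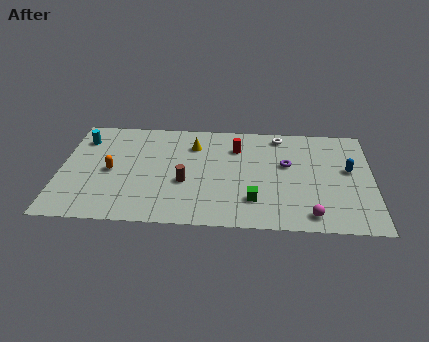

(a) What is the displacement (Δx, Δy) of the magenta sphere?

(3.0, -2.6)

From the two frames, the magenta sphere sits at roughly (10.8, 3.9) before and (13.8, 1.3) after.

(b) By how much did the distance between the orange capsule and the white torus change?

-1.3

Before: roughly 11.4 units apart; after: 10.1. That's 1.3 units closer together.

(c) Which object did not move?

the cyan cylinder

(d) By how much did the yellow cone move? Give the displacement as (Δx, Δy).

(-2.1, -0.5)

The yellow cone was at about (9.4, 7.8) and moved to about (7.3, 7.3).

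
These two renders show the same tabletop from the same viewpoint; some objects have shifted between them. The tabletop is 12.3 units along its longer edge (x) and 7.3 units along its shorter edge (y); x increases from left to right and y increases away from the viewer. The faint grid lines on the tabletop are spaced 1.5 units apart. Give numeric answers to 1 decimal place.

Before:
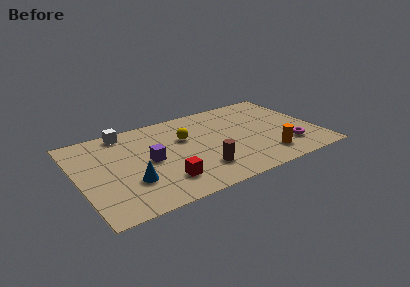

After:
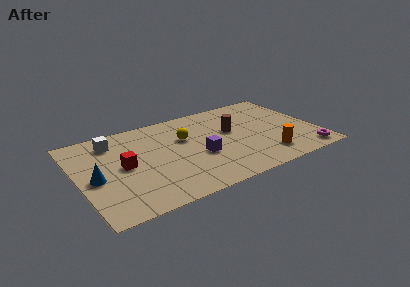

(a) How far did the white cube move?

0.9

The white cube moved from about (2.7, 6.5) to (2.0, 5.9), a distance of √(0.7² + 0.6²) ≈ 0.9.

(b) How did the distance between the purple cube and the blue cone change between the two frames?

+3.6

The distance was about 1.7 in the first image and 5.3 in the second, so they moved 3.6 units further apart.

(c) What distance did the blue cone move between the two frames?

2.0

The blue cone was near (2.5, 2.3) before and (0.8, 3.3) after, so it travelled √(1.7² + 1.0²) ≈ 2.0 units.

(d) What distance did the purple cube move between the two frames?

2.6

The purple cube was near (3.6, 3.6) before and (6.1, 2.9) after, so it travelled √(2.5² + 0.7²) ≈ 2.6 units.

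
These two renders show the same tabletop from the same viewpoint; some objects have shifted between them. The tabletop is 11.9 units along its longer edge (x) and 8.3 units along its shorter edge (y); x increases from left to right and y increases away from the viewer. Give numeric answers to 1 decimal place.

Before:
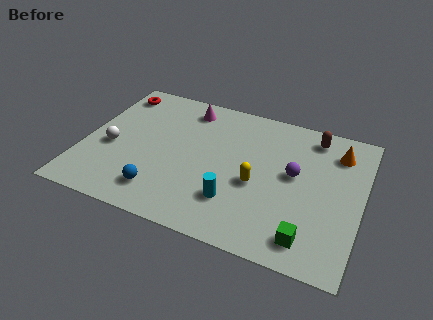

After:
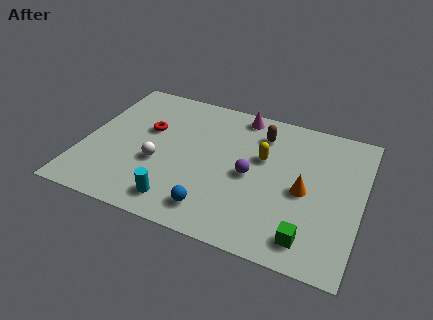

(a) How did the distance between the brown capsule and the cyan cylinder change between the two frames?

+0.3

The distance was about 5.7 in the first image and 6.0 in the second, so they moved 0.3 units further apart.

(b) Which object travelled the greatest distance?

the orange cone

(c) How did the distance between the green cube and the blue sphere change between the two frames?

-2.3

The distance was about 6.3 in the first image and 4.0 in the second, so they moved 2.3 units closer together.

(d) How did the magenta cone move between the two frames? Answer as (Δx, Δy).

(2.3, 0.4)

The magenta cone started near (4.1, 7.0) and ended near (6.4, 7.4).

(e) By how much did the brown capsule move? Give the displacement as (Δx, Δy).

(-2.2, -0.6)

The brown capsule started near (9.6, 7.1) and ended near (7.4, 6.5).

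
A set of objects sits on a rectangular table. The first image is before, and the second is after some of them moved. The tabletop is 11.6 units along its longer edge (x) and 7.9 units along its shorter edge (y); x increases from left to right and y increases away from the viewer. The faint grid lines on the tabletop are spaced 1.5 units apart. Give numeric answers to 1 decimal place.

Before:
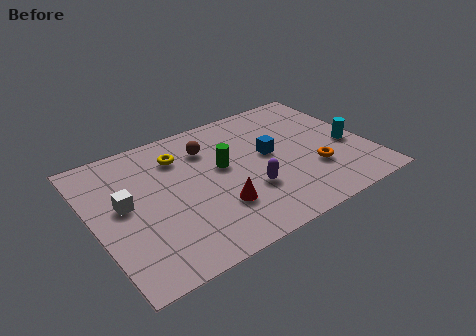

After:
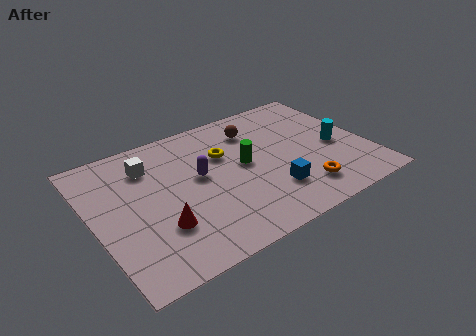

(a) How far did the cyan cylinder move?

0.5

From (10.8, 3.3) to (10.3, 3.5), the cyan cylinder covered √(0.5² + 0.2²) ≈ 0.5 units.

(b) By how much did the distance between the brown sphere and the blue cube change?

+1.1

Before: roughly 2.9 units apart; after: 4.0. That's 1.1 units further apart.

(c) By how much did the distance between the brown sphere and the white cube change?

+0.5

The distance was about 4.1 in the first image and 4.6 in the second, so they moved 0.5 units further apart.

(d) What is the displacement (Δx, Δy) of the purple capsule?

(-1.8, 1.8)

From the two frames, the purple capsule sits at roughly (6.3, 2.6) before and (4.5, 4.4) after.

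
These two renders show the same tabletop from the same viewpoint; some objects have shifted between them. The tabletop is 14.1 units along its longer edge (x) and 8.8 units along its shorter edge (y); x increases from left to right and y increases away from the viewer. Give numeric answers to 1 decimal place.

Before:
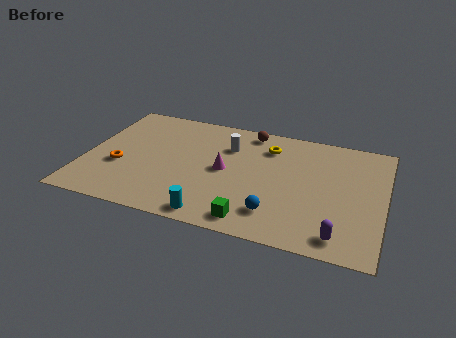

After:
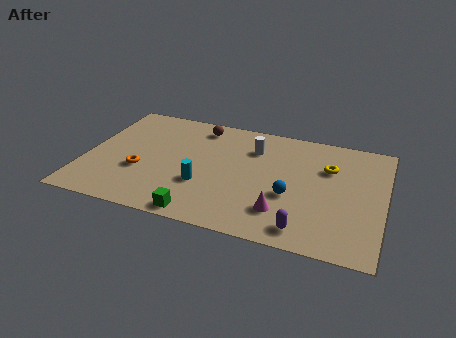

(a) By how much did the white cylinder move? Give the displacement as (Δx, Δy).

(1.2, 0.2)

From the two frames, the white cylinder sits at roughly (6.6, 6.3) before and (7.8, 6.5) after.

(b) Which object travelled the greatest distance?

the magenta cone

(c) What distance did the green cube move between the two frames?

2.4

From (8.2, 1.1) to (5.8, 0.8), the green cube covered √(2.4² + 0.3²) ≈ 2.4 units.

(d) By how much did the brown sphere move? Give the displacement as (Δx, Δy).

(-2.4, -0.3)

From the two frames, the brown sphere sits at roughly (7.5, 7.8) before and (5.1, 7.5) after.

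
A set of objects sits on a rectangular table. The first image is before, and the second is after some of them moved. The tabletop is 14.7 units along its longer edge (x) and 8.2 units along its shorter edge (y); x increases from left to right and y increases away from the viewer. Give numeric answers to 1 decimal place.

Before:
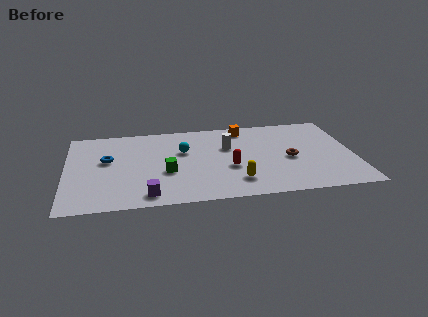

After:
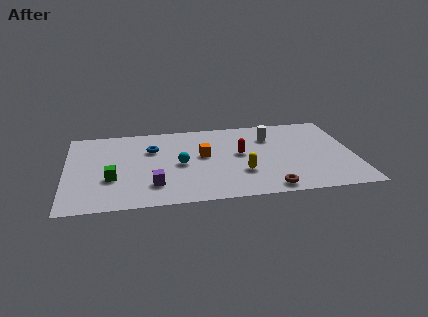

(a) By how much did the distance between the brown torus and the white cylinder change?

+1.6

They were about 3.5 units apart before and 5.1 after — 1.6 units further apart.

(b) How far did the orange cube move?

3.3

The orange cube was near (9.2, 7.1) before and (7.0, 4.6) after, so it travelled √(2.2² + 2.5²) ≈ 3.3 units.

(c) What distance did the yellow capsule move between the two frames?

0.9

From (8.6, 1.8) to (8.9, 2.6), the yellow capsule covered √(0.3² + 0.8²) ≈ 0.9 units.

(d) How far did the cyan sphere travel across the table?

1.3

The cyan sphere was near (6.0, 5.2) before and (5.8, 3.9) after, so it travelled √(0.2² + 1.3²) ≈ 1.3 units.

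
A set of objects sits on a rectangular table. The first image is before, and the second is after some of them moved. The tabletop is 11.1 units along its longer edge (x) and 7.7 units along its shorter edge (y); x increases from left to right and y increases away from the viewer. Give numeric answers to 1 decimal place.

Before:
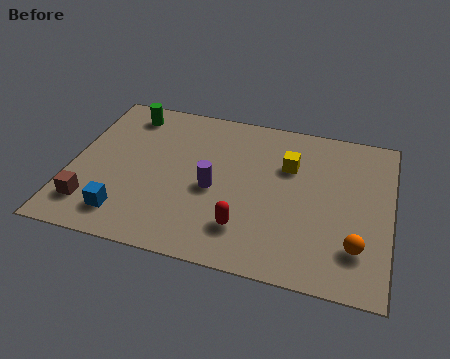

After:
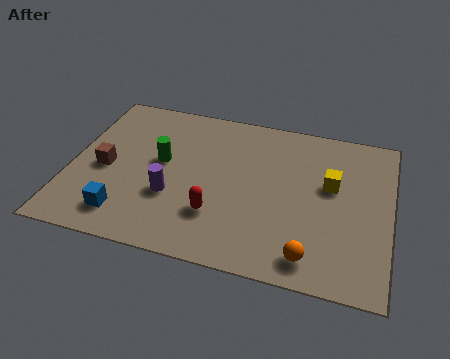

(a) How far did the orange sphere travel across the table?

1.7

The orange sphere was near (10.0, 1.9) before and (8.5, 1.1) after, so it travelled √(1.5² + 0.8²) ≈ 1.7 units.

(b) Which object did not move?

the blue cube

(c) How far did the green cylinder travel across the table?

2.6

The green cylinder moved from about (1.7, 6.5) to (3.1, 4.3), a distance of √(1.4² + 2.2²) ≈ 2.6.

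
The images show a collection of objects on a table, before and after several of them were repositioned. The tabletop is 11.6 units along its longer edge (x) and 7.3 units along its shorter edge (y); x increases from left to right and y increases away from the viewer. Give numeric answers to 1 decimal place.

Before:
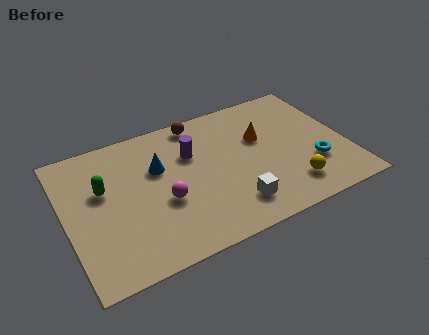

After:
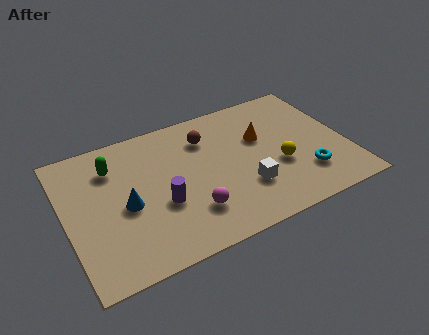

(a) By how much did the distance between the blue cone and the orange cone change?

+1.6

The distance was about 4.3 in the first image and 5.9 in the second, so they moved 1.6 units further apart.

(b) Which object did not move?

the orange cone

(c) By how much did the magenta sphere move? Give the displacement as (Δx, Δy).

(1.0, -1.0)

The magenta sphere started near (3.9, 2.9) and ended near (4.9, 1.9).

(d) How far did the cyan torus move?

0.6

The cyan torus moved from about (10.1, 2.3) to (9.7, 1.9), a distance of √(0.4² + 0.4²) ≈ 0.6.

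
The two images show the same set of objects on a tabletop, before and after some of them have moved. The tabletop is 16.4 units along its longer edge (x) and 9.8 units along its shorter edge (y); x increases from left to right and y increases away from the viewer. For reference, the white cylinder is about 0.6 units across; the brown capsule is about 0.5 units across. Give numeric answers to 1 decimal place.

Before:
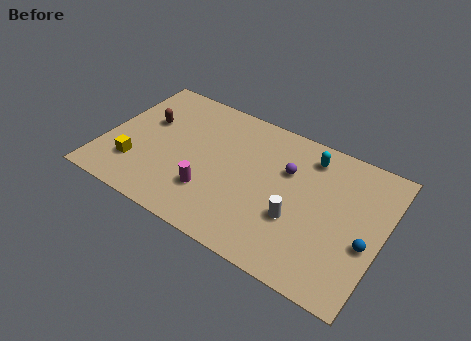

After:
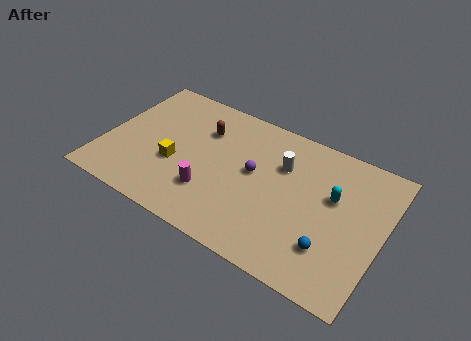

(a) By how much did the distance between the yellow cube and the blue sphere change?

-4.1

They were about 13.6 units apart before and 9.5 after — 4.1 units closer together.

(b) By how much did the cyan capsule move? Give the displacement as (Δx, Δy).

(1.7, -2.1)

The cyan capsule was at about (11.7, 8.1) and moved to about (13.4, 6.0).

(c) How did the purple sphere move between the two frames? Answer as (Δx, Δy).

(-1.8, -1.1)

The purple sphere started near (10.6, 6.5) and ended near (8.8, 5.4).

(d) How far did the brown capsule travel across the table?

3.4

From (2.2, 6.1) to (5.5, 7.0), the brown capsule covered √(3.3² + 0.9²) ≈ 3.4 units.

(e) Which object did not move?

the magenta cylinder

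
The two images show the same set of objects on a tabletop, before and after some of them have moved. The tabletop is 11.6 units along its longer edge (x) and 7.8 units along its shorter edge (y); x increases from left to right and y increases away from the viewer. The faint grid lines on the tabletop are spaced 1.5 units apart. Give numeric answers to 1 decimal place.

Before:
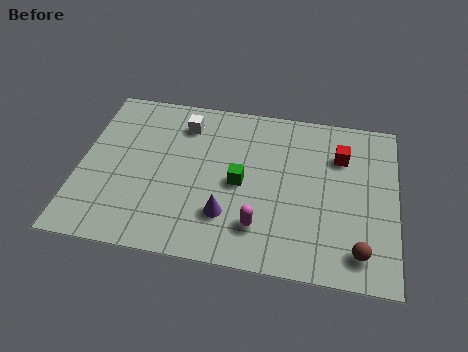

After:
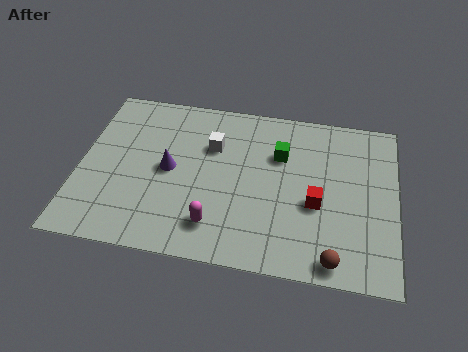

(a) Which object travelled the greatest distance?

the purple cone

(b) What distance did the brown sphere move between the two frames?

1.0

From (10.3, 1.3) to (9.4, 0.8), the brown sphere covered √(0.9² + 0.5²) ≈ 1.0 units.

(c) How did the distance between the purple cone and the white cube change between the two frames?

-2.4

The distance was about 4.5 in the first image and 2.1 in the second, so they moved 2.4 units closer together.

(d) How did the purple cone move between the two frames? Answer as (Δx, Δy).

(-2.2, 1.8)

From the two frames, the purple cone sits at roughly (5.5, 2.1) before and (3.3, 3.9) after.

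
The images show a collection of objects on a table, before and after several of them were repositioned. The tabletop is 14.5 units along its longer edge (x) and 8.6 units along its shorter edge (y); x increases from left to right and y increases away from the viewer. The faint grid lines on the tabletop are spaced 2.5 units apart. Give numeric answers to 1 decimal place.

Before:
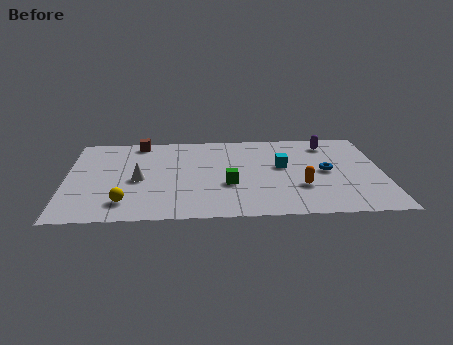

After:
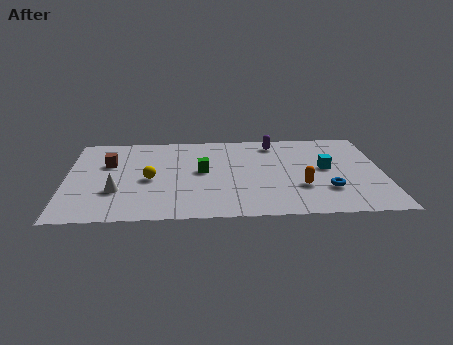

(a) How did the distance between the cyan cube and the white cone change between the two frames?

+3.1

The distance was about 6.7 in the first image and 9.8 in the second, so they moved 3.1 units further apart.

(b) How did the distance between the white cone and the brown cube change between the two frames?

-1.0

Before: roughly 3.8 units apart; after: 2.8. That's 1.0 units closer together.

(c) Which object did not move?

the orange capsule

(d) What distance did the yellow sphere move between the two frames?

2.5

From (2.7, 1.7) to (3.8, 3.9), the yellow sphere covered √(1.1² + 2.2²) ≈ 2.5 units.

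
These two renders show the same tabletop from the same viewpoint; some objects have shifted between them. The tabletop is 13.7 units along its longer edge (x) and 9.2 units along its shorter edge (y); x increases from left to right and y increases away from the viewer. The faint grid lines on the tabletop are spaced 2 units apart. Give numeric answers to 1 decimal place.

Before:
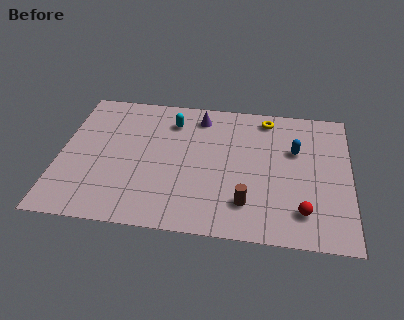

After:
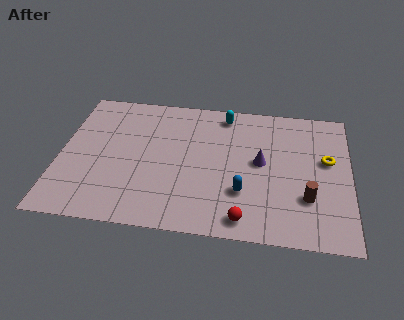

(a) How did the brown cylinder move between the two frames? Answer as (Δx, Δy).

(2.8, 0.7)

From the two frames, the brown cylinder sits at roughly (8.9, 2.1) before and (11.7, 2.8) after.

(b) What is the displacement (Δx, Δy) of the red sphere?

(-2.7, -0.8)

The red sphere was at about (11.5, 1.9) and moved to about (8.8, 1.1).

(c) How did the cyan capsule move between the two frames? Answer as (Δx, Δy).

(2.5, 0.8)

From the two frames, the cyan capsule sits at roughly (5.2, 7.2) before and (7.7, 8.0) after.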